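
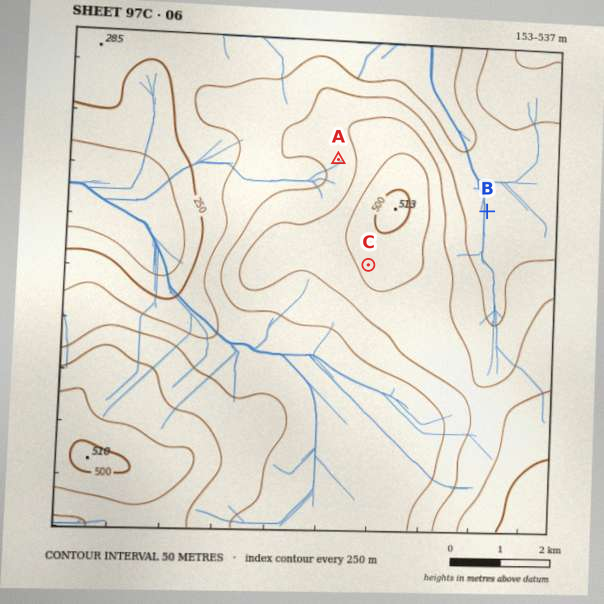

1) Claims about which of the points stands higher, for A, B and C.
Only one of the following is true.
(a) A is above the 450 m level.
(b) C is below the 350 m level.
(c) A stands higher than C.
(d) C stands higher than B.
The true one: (d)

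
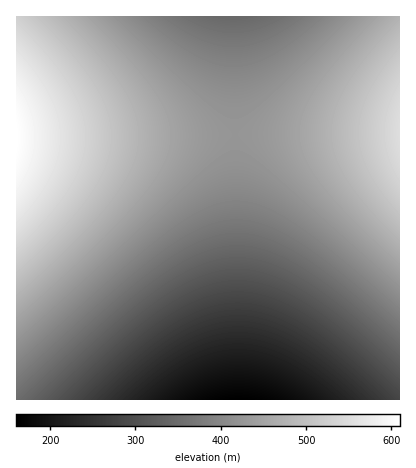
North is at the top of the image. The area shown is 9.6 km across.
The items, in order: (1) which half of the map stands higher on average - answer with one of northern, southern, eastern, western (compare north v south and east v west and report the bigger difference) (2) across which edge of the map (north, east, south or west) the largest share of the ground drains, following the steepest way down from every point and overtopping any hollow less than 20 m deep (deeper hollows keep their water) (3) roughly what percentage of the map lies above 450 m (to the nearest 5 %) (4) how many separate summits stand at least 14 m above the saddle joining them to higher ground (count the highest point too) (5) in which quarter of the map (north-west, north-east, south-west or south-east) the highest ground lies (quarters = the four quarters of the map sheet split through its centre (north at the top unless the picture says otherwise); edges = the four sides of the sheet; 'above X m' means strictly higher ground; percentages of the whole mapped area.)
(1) On average the northern half of the map is the higher ground.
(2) Drainage is mainly to the south: more ground falls towards that edge than towards any other.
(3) Roughly 30 % of the ground is higher than 450 m.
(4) There are 2 summits with 14 m or more of prominence.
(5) The highest point lies in the north-west quarter of the map.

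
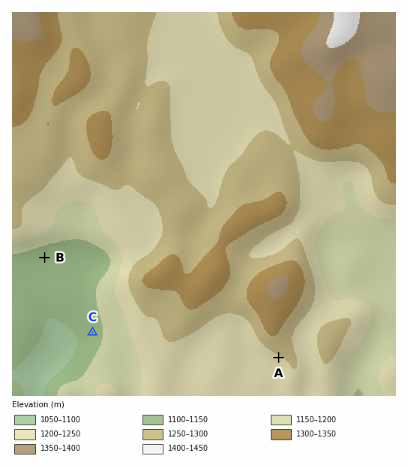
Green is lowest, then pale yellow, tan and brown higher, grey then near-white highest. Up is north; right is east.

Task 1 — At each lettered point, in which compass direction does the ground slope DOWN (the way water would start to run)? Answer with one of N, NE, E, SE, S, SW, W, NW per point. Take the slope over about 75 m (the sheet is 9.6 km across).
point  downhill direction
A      SW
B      SE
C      W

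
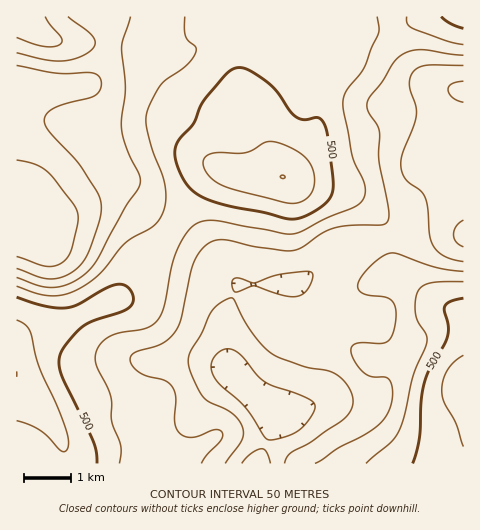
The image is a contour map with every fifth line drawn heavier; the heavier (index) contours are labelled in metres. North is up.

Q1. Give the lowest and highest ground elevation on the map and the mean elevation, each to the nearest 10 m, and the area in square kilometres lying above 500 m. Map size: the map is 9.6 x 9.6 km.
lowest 260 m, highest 600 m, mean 420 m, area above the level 15.2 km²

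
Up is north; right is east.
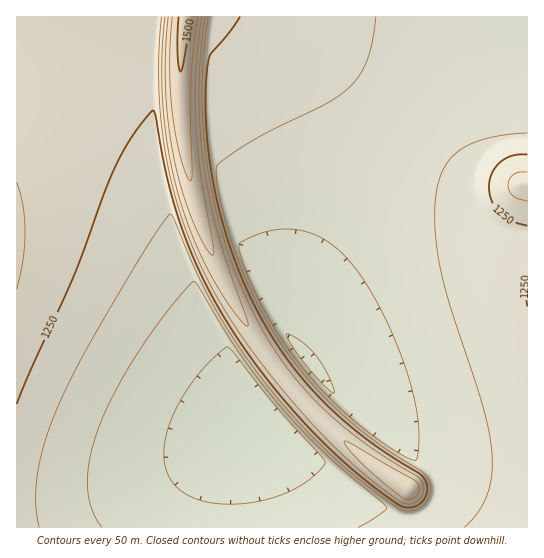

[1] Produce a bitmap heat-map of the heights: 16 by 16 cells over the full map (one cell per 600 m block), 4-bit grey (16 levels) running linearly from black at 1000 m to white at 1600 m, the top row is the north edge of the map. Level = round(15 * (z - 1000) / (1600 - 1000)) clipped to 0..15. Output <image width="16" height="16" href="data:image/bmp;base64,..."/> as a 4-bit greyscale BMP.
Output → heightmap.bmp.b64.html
<image width="16" height="16" href="data:image/bmp;base64,Qk32AAAAAAAAAHYAAAAoAAAAEAAAABAAAAABAAQAAAAAAIAAAAATCwAAEwsAABAAAAAAAAAAAAAAABEREQAiIiIAMzMzAERERABVVVUAZmZmAHd3dwCIiIgAmZmZAKqqqgC7u7sAzMzMAN3d3QDu7u4A////AFRDMzMzNFVVVEMyIiNIdFVUQzIiJIZEVWVDMiJIQ0RVZUQyI3QzRFZmVDM3UzNFVnZUQ2czNEVWdmVEhDNERWZ3ZVaENERVZndmWWRERFVmd2ZqVERFVWd3dnpVVVVVVnd2ilVVVVVVd3eKZVVVVVV3d5pmZVVVRHd3m2ZlVVRE"/>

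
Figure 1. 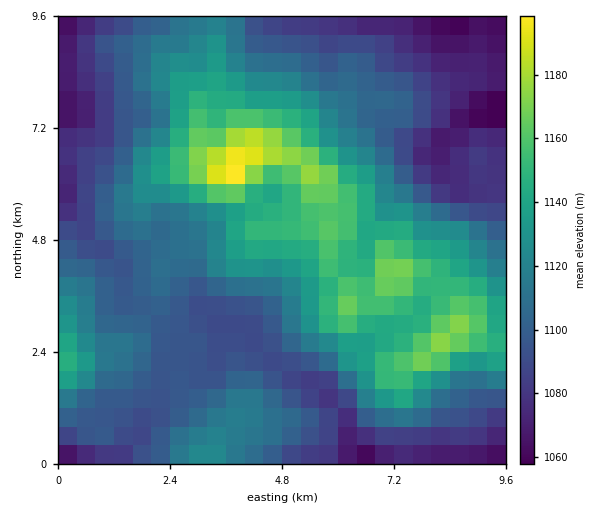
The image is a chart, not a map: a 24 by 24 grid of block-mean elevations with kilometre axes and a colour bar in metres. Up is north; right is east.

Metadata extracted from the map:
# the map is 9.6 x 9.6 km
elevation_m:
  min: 1050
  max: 1205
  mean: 1110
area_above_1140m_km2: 20.1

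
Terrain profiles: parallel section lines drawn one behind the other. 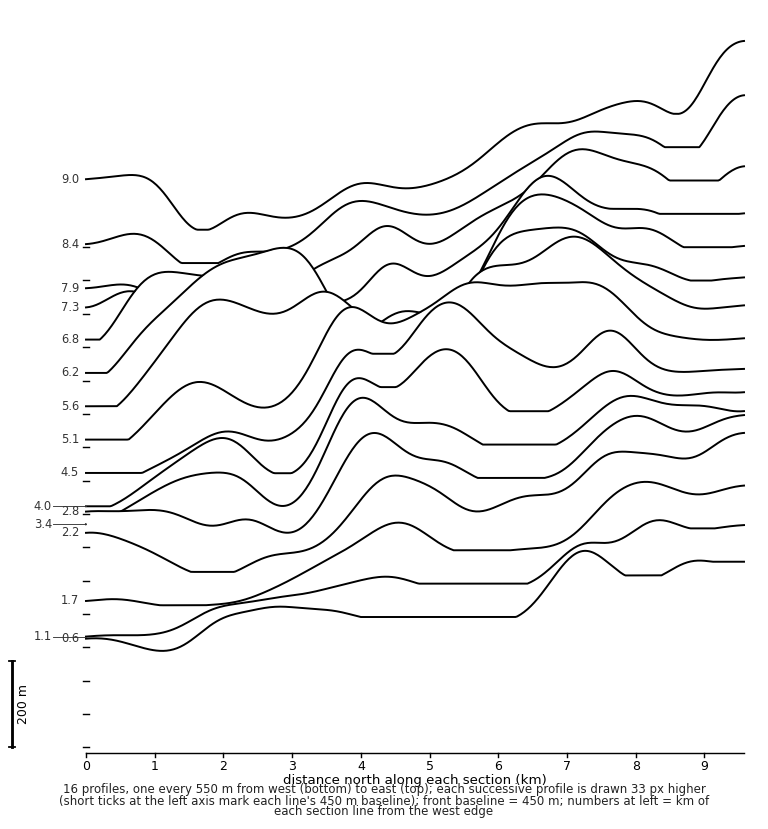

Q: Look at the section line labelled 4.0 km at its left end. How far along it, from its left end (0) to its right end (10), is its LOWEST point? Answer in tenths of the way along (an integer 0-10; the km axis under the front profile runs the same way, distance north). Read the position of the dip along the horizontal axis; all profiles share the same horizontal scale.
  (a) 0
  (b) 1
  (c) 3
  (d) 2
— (a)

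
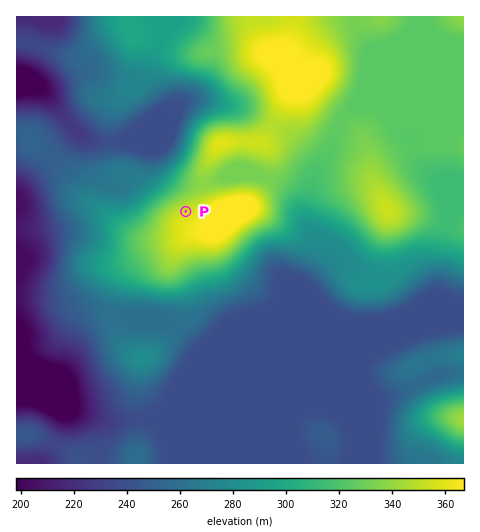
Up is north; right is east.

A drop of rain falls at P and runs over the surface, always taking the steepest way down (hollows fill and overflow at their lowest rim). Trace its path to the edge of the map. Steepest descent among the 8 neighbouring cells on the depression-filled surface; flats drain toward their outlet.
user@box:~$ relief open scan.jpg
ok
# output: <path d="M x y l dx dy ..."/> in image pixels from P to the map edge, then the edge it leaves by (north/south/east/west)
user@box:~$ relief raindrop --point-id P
<path d="M186 211l-35-35 0-21-13-12-42 0-4-2-15-9 0-1-18-20-6-8-19-19-9-1-3 2-2 0-3 3"/>
exit: west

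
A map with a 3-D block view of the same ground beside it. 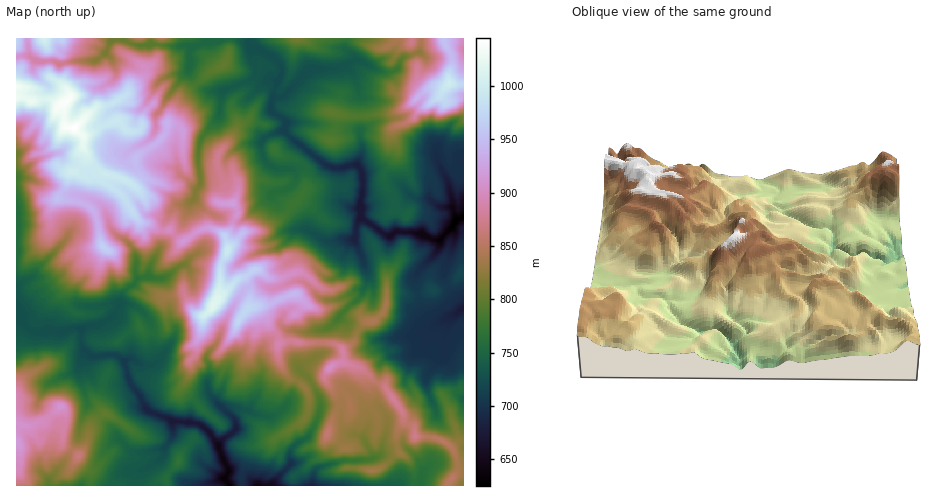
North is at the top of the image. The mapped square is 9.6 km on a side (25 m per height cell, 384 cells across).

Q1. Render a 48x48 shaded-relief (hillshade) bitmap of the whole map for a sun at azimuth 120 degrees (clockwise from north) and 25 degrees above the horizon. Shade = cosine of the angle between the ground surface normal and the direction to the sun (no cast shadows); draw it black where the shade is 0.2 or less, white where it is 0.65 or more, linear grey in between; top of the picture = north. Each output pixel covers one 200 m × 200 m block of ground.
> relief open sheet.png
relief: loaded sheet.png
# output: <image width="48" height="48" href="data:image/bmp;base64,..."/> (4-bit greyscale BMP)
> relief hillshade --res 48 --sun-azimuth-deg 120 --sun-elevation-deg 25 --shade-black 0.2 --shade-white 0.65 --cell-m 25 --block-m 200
<image width="48" height="48" href="data:image/bmp;base64,Qk32BAAAAAAAAHYAAAAoAAAAMAAAADAAAAABAAQAAAAAAIAEAAATCwAAEwsAABAAAAAAAAAAAAAAABEREQAiIiIAMzMzAERERABVVVUAZmZmAHd3dwCIiIgAmZmZAKqqqgC7u7sAzMzMAN3d3QDu7u4A////ALu6i8qqiHdnrKq7dIuoRqqJqqrMl3cwWtypiMurqIdmi6q8hXmahHl2eHetyYhSNsypl62qqYiGWbmrhXiZuFeYd3ZYuqp1NLupqHzJmZmXRqq5ZXeKuWZ4mamGeruWZqqpm4nKiImpZHq6M2Zou3NYiJiHd6uXeZmZnKerl4mac0magzRVerUHqIeHd3mHZniJnMeamIh5l2dnuEVlRZojmYiHZ4qEVodXnNhomYiIiYeJl2Z2U1pieIiHZ5uVaKlCa9lnmahniqmZiHd4hUiEZ4iGeaqFaapyN6hniZhlabqYeJh4l1eGeIh2iZlliqumNodomYdlR7yHZ6l3iHd3mIh4qYhUZ4rLh3dnmXZlRa6nZpqHiYVZqIl3uollVEaLyoZmmXd1Ip7JhoqGmoUVqYqWiXh2ZiNGq5d2iXd2IF25t3qHq5dBaYioiHd3dlRFaZiIiYiIIDzHu4mHq6qESbmJmYd3d3ZmZ4d3iIiJYAjobKqXiIh2Z726iId3d4d3d3d3Znh3ggXcScqqqph1RYzuuYh3d3eIiIiHdWd2cwPeZcurqszLdVe/64iIdnd4iIiZhmdmYgCPxHu8qLzNtUZc/JiIiHd3iZmZl2VXYxAK6EiZqZu7ulU47JiImXd3eZnNt1VWVUADzHeGV6uqvJY23IeJmXZmZ4e+23RVM2IBerqodnmYi8gl3IZ4iIhmZneMzchnU1MBZYqqmIqpZZg0zZd3Znl1ZmeLzsl3qFMAqCSJhomZh3Y0jLhnZUeXNWZp39mEfKUAfrU1VnmYd3ZUWbqFZSN6c0NIrcrHOdpALOyXQ2iIiGZ2NpiFRRJJtkJIqXraZZyCKN7blmiJqVWJRZiXNCEnqWNZmIrKlzV0RmrNyYiJq4aKqaiccyEnqoV5ZprKiFNVSIZ4q6iIm6VYqsubuSEmqoeJVZvMqHRWatp3eZmYmpVWiJqaqhAUipmIZ4q925QleuyXZ4mZmpVWeJqaqRESWZiIiIm7vMYkWN2odnmZmqZHiJmamDMzN5iYh4mZq9hFaMyYh2eIeKZHiJqZhjIjRoiHeIiZmclGaLuYd3iId4ZHmaqYh0QSRXiYd3mZmck3eLuId3iZmnVXmrqYeAJUQ1mpiHiqmtkmqap3iIh4vKZXm8qYiGM1h1q6mah5muwjnLpliXZoq6dWnNuYiVZDWIm7iK2Gmu9iScyndmVnipZFre2piUVDRpqpiIu1eb/FNpqqllZniZdDav/Ml6hTZ2ipeIm0WazYRXqohmVniIhkRZ7d/aqVapV5mam4R5mpZmioZmVWd2ZUI1ir/5mWWLhUWMybdpmYZoaZZmVWd3ZUMCVYvYd2RpqFE525p4qph4iId2ZmZ3ZEQgI1q4ZERnd4QVrbuWerqpiIeHZmZ2VEMSECeZY0VWVFU0ety3Voq6mIeJh3d2ZlUSQQWZmImZhkU0V7y5VVi6iIeKmJiHdmhTVBSLd6zcu3NGVIuoZUaqiHeKmaqXV4iHU0e8drzdu6Y0ZWqZdlWJd3eKupmHdnd6c2mw=="/>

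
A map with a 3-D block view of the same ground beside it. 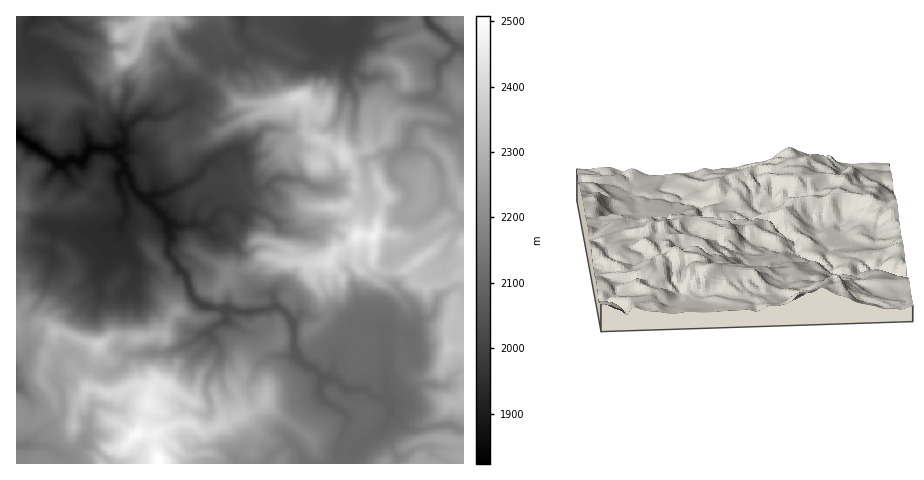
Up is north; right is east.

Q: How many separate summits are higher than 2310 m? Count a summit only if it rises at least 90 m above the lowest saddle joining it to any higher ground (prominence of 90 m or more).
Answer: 2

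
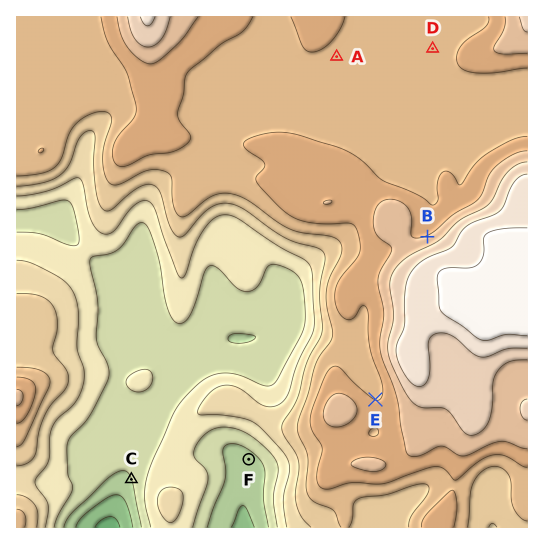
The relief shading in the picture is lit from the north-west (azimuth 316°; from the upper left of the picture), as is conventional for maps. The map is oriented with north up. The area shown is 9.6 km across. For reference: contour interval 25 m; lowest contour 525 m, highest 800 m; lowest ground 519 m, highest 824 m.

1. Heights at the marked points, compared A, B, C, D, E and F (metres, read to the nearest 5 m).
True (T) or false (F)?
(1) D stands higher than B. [F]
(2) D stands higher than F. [T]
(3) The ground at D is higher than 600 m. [T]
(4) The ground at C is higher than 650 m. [F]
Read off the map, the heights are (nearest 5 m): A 690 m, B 725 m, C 575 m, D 685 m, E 700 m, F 565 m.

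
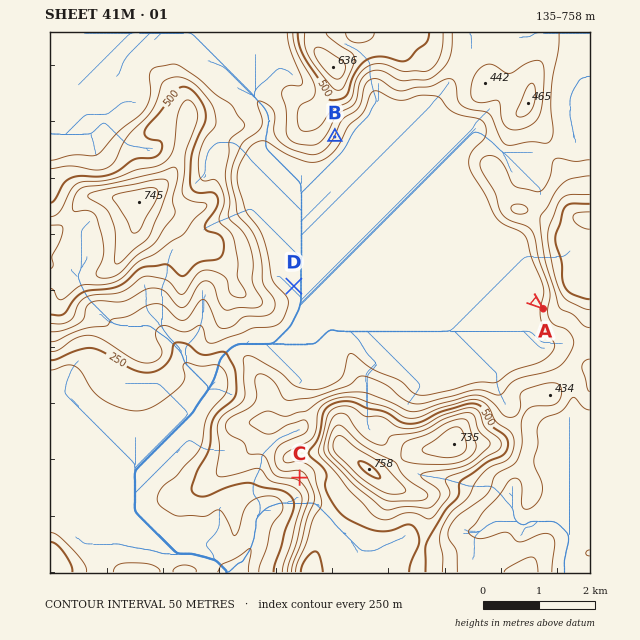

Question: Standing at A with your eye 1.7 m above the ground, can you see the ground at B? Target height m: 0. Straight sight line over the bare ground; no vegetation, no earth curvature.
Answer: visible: true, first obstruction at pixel None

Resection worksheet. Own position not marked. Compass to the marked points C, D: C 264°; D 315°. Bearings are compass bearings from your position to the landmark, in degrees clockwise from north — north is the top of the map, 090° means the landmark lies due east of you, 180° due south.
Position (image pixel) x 468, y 460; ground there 640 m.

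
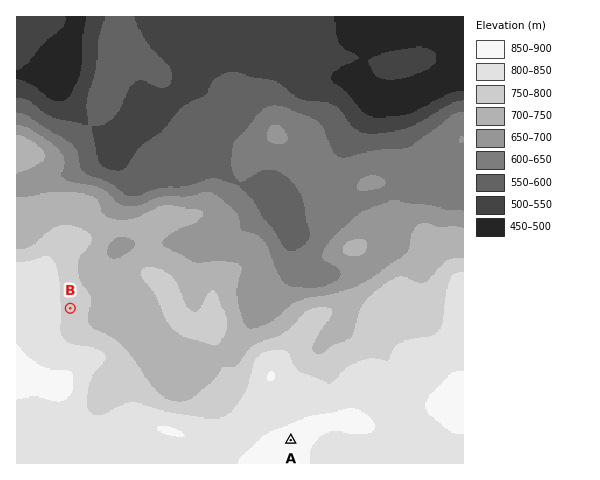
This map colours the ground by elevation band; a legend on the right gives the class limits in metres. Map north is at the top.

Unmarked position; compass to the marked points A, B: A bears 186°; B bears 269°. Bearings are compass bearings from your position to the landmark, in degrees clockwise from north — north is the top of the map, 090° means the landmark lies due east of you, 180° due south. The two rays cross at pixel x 305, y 304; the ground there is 720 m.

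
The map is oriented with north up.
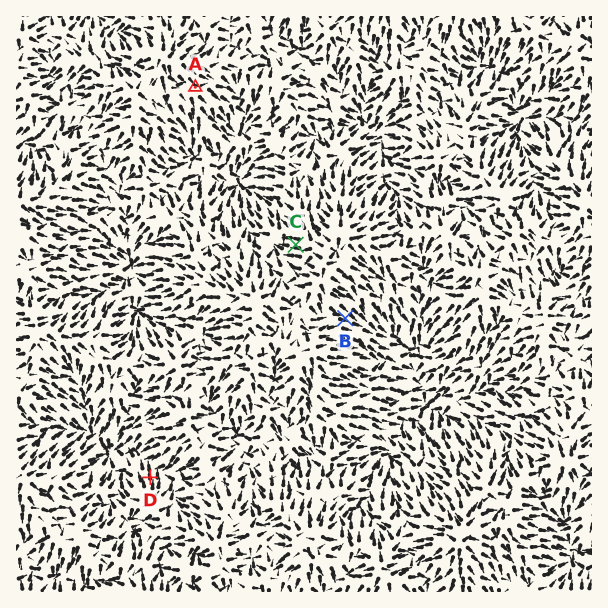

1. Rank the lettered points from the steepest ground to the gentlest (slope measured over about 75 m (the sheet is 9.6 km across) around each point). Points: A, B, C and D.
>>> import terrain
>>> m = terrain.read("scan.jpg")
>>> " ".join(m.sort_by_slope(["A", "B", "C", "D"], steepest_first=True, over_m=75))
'B C D A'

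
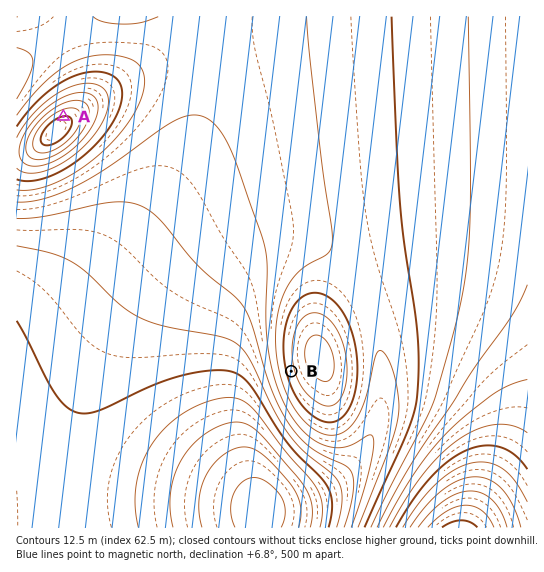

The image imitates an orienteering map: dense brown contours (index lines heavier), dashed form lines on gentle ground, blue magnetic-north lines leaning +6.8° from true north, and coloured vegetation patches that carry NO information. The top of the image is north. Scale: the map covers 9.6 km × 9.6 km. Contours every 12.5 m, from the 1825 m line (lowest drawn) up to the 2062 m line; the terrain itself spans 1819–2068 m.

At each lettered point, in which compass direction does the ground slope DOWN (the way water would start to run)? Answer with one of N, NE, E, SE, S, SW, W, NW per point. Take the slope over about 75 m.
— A N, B W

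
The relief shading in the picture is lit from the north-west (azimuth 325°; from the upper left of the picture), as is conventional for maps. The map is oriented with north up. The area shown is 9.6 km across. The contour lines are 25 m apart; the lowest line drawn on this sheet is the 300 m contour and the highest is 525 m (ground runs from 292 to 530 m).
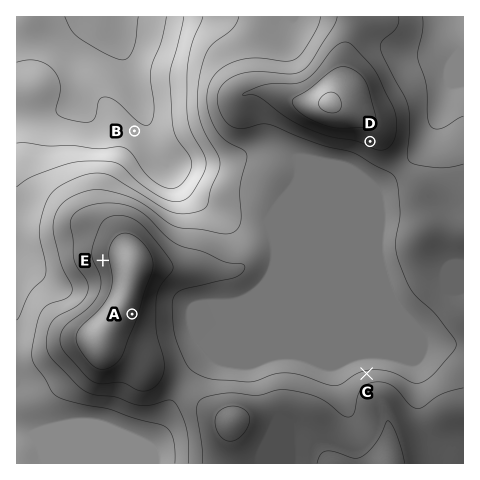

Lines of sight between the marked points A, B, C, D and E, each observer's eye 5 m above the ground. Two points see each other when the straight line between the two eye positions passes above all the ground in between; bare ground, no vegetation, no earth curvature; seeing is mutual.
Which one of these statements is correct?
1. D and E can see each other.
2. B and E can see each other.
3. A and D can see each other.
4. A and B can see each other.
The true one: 3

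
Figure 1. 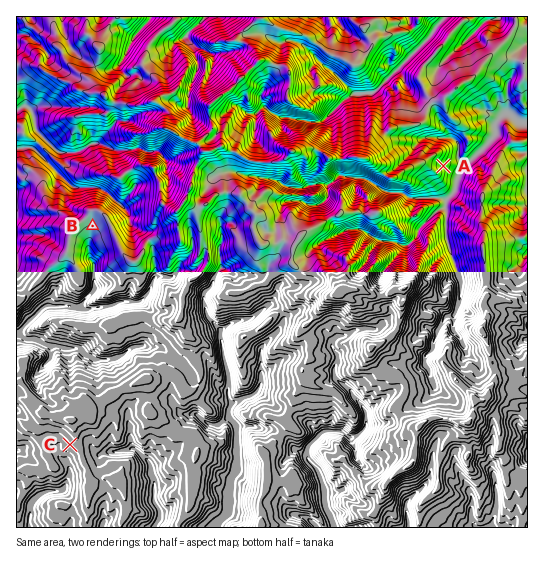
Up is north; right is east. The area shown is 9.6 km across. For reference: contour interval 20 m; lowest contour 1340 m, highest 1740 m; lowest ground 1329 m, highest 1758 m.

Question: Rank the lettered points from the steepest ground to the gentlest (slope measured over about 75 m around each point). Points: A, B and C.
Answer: A C B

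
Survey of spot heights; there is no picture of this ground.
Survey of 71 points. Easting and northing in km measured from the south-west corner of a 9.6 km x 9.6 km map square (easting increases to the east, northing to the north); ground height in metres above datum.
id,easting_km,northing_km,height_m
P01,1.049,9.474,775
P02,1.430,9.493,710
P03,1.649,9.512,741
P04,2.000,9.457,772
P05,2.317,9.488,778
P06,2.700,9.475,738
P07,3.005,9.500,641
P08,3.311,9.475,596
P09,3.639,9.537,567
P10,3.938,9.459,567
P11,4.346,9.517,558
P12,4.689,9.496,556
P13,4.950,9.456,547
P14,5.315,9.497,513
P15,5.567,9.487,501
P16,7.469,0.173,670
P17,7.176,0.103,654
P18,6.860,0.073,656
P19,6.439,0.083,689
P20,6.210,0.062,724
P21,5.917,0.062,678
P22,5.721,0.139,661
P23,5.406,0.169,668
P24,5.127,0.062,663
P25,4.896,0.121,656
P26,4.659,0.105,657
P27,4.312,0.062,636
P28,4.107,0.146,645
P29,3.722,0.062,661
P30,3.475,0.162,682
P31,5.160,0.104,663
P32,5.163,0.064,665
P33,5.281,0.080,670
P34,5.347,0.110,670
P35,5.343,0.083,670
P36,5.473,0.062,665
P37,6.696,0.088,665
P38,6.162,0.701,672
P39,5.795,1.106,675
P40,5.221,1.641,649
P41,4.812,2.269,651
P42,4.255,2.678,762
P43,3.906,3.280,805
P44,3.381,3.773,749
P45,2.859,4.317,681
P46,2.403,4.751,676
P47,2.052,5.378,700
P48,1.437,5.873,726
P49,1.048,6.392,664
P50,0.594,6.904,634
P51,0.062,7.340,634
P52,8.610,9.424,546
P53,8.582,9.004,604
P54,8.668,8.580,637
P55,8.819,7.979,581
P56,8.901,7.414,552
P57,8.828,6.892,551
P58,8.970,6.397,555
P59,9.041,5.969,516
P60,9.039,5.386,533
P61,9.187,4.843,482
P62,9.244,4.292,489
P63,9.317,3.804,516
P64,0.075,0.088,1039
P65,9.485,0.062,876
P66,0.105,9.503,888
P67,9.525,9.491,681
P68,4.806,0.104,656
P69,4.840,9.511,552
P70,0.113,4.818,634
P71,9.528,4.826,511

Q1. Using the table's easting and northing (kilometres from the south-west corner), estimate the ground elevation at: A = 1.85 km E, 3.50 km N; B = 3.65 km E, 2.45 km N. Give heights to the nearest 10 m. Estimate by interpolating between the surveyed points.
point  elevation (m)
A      750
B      700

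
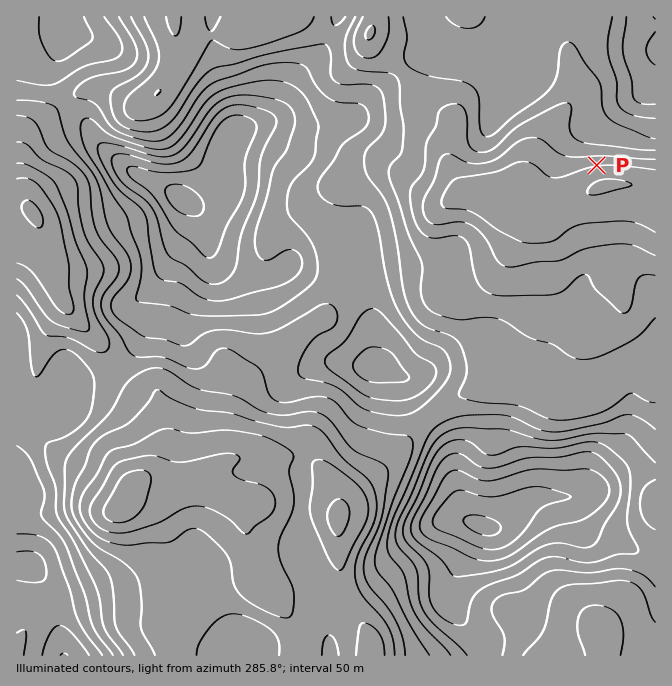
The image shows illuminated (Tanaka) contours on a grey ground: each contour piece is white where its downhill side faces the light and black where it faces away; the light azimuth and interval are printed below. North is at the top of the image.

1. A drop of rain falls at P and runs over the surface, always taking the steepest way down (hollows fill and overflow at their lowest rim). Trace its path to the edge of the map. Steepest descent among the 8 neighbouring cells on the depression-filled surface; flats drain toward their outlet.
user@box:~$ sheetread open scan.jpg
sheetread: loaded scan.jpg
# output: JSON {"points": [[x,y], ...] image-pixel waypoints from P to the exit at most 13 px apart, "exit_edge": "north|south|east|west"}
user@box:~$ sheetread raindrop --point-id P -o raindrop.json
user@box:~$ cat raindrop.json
{"points": [[597, 165], [597, 152], [597, 138], [604, 125], [617, 112], [630, 98], [644, 90], [652, 77], [655, 68]], "exit_edge": "east"}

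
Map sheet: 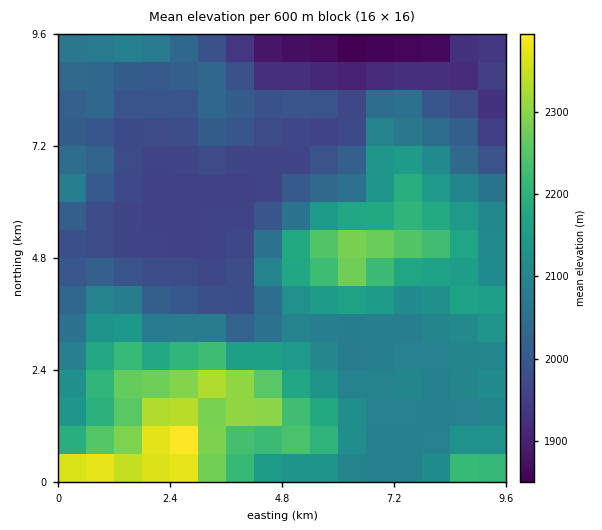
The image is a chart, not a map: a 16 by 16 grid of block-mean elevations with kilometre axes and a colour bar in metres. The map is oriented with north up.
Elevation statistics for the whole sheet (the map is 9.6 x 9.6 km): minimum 1840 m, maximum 2430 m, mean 2080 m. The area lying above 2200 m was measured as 16.2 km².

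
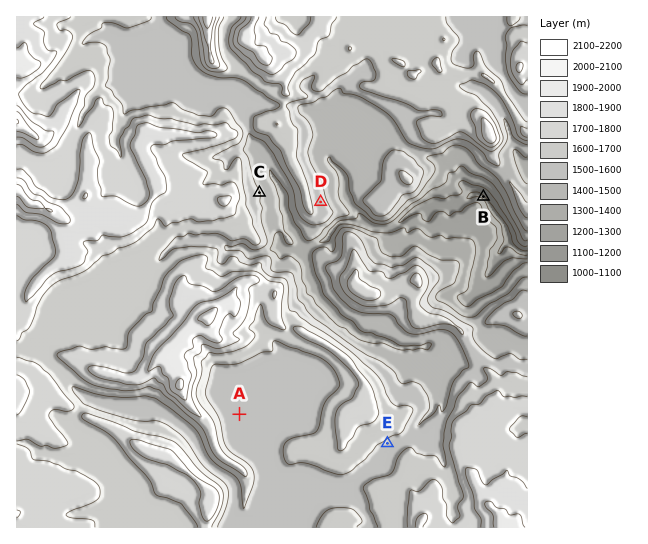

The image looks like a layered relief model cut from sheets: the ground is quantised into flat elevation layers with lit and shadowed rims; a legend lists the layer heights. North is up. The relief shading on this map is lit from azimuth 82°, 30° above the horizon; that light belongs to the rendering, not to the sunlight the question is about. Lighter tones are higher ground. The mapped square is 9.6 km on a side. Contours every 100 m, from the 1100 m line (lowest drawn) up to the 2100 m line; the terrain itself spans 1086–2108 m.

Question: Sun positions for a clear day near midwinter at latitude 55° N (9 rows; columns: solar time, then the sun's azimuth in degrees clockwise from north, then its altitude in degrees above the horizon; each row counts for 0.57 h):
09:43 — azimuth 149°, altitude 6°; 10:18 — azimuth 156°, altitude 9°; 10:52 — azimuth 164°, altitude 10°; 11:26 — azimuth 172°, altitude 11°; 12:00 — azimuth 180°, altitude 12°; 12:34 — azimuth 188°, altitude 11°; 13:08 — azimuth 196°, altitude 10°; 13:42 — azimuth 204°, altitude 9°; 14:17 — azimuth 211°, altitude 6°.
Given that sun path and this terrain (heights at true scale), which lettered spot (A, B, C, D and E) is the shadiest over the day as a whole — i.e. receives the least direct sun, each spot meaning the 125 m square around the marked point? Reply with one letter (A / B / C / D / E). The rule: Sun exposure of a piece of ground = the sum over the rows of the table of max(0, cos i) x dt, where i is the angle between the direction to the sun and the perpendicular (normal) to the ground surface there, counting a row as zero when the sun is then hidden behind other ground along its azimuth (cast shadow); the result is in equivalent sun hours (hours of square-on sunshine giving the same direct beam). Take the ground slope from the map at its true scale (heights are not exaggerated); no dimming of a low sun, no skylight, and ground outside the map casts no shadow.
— B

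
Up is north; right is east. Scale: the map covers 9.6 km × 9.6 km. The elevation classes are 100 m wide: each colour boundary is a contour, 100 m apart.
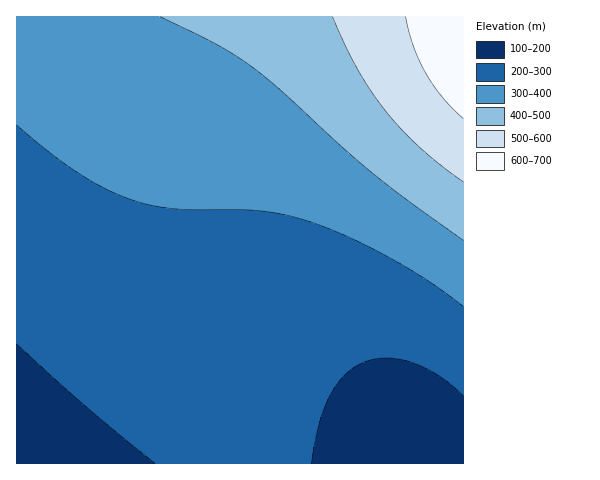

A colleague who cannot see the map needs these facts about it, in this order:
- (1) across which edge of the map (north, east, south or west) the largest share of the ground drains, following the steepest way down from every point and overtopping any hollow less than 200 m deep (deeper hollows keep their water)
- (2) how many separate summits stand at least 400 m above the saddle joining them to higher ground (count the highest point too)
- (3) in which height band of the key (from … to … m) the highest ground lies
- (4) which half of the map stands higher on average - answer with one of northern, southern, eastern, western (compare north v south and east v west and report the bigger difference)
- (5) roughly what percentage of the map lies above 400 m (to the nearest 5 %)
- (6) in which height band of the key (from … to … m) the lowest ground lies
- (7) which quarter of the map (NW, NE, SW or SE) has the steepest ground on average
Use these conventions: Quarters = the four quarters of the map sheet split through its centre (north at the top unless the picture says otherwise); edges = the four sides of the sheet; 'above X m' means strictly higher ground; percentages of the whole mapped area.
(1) Most of the ground drains across the southern edge.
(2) There is 1 summit with 400 m or more of prominence.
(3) Between 600 and 700 m: that is the band holding the highest ground.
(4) On average the northern half of the map is the higher ground.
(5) Ground above 400 m makes up about 15 % of the sheet.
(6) Between 100 and 200 m: that is the band holding the lowest ground.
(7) The north-east quarter is the steepest part of the map.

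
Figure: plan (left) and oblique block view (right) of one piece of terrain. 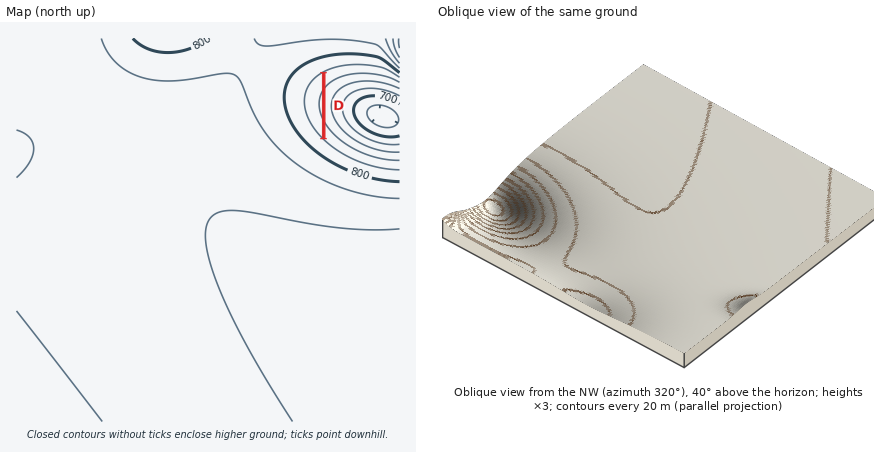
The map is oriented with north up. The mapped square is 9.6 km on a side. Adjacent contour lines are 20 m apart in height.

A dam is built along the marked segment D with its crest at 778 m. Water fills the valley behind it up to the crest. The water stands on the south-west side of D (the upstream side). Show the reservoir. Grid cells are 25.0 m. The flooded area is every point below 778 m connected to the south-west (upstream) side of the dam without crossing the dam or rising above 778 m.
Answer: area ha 42.1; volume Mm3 3.51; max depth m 22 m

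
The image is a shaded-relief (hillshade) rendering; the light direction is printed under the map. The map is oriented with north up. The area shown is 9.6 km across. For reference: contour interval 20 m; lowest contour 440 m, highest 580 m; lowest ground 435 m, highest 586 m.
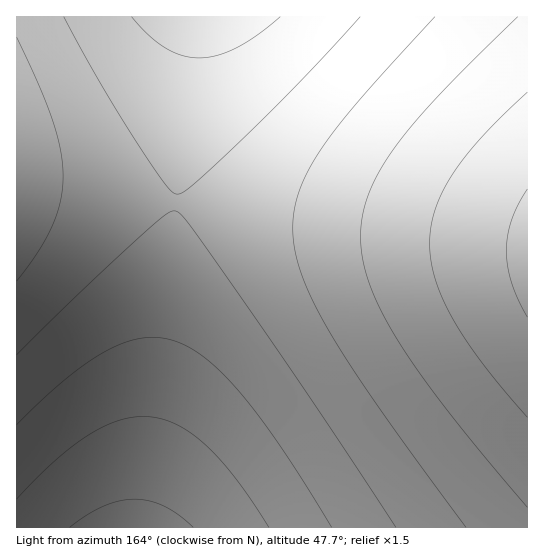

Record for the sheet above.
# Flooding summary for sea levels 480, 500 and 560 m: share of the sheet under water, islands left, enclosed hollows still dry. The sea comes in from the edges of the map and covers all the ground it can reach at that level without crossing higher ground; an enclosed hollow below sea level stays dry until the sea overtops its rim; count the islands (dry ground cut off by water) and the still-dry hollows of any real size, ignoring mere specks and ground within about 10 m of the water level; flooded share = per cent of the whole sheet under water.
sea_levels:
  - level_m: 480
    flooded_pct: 20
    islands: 0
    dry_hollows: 0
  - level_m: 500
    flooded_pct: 36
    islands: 0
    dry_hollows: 0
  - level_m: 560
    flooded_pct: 92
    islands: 0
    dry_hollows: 0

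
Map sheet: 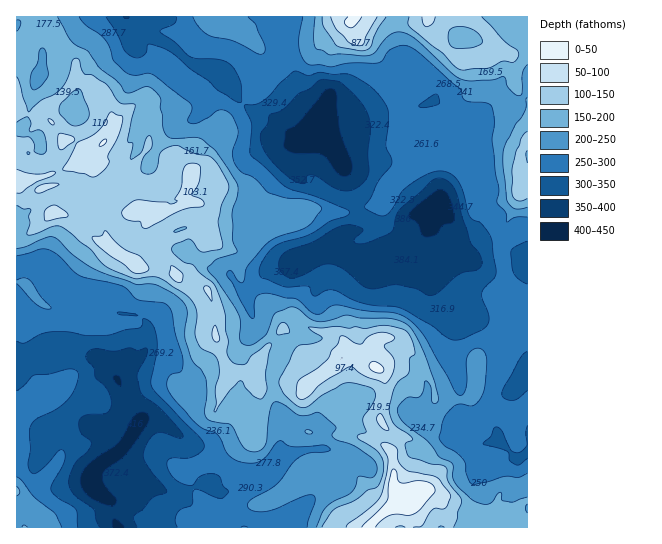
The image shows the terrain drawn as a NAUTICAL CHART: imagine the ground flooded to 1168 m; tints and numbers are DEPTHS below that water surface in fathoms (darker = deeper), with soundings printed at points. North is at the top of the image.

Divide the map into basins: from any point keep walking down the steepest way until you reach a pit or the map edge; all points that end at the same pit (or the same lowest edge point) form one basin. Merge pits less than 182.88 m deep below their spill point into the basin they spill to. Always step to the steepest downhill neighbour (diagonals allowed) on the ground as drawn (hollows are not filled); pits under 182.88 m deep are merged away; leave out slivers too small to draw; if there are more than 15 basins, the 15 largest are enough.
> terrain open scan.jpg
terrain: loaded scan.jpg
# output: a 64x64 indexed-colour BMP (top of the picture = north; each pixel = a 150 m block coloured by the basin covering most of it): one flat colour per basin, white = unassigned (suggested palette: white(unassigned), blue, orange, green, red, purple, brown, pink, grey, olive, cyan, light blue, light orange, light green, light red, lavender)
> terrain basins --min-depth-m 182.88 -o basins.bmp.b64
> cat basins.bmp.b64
<image width="64" height="64" href="data:image/bmp;base64,Qk12CAAAAAAAAHYAAAAoAAAAQAAAAEAAAAABAAQAAAAAAAAIAAATCwAAEwsAABAAAAAAAAAA////ALR3HwAOf/8ALKAsACgn1gC9Z5QAS1aMAMJ34wB/f38AIr28AM++FwDox64AeLv/AIrfmACWmP8A1bDFACIiIiIiIiIiIiIiIiIiIiIiIiIiIiIRERERERERERERIiIiIiIiIiIiIiIiIiIiIiIiIiIiIiEREREREREREREiIiIiIiIiIiIiIiIiIiIiIiIiIiIiIiERERERERERESIiIiIiIiIiIiIiIiIiIiIiIiIiIiIiIRERERERERERIiIiIiIiIiIiIiIiIiIiIiIiIiIiIiIhEREREREREREiIiIiIiIiIiIiIiIiIiIiIiIiIiIiIiERERERERERESIiIiIiIiIiIiIiIiIiIiIiIiIiIiIiIRERERERERERIiIiIiIiIiIiIiIiIiIiIiIiIiIiIiIhEREREREREREiIiIiIiIiIiIiIiIiIiIiIiIiIiIiIiERERERERERESIiIiIiIiIiIiIiIiIiIiIiIiIiIiIiIRERERERERERIiIiIiIiIiIiIiIiIiIiIiIiIiIiIiIREREREREREREiIiIiIiIiIiIiIiIiIiIiIiIiIiIiIhERERERERERESIiIiIiIiIiIiIiIiIiIiIiIiIiIiIiERERERERERERIiIiIiIiIiIiIiIiIiIiIiIiIiIiIiIREREREREREREiIiIiIiIiIiIiIiIiIiIiIiIiIiIiIhERERERERERESIiIiIiIiIiIiIiIiIiIiIiIiIiIiIiERERERERERERIiIiIiIiIiIiIiIiIiIiIiIiIiIiIiIREREREREREREiIiIiIiIiIiIiIiIiIiIiIiIiIiIiIhERERERERERESIiIiIiIiIiIiIiIiIiIiIiIiIiIiIiERERERERERERIiIiIiIiIiIiIiIiIiERIiIiIiIiIiIREREREREREREiIiIiIiIiIiIiIiIiEREiIiIiESIiERERERERERERESIiIiIiIiIiIiIiIiIRERIiIhERERERERERERERERERIiIiIiIiIiIiIiIiIREREiIiEREREREREREREREREREiIiIiIiIiIiIiIiIhERERIiERERERERERERERERERESIiIiIiIiIiIiIiIiERERESERERERERERERERERERERIiIiIiIiIiIiIiIiIREREREREREREREREREREREREREiIiIiIiIiIiIiIiIhERERERERERERERERERERERERESIiIiIiIiIiIiIiIiERERERERERERERERERERERERERIiIiIiIiIiIiIiIiEREREREREREREREREREREREREREiIiIiIiIiIiIiIiIRERERERERERERERERERERERERESIiIiIiIiIiIiIiIRERERERERERERERERERERERERERIiIiIiIiIiIiIhEREREREREREREREREREREREREREREiIiIiIiIiIhERERERERERERERERERERERERERERERESIiIiIiIiIRERERERERERERERERERERERERERERERERIiIiIiIiEREREREREREREREREREREREREREREREREREiIiIiIiERERERERERERERERERERERERERERERERERERIiIiIhERERERERERERERERERERERERERERERERERERESIiIiERERERERERERERERERERERERERERERERERERERESIhEREREREREREREREREREREREREREREREREREREREREREREREREREREREzERERERERERERERERERERERERERERERERERERERETMzMxMzMzMzMzMzMREREREREREREREREREREREREREzMzMzMzMzMzMzMzMxERERERERERERERERERERERERETMzMzMzMzMzMzMzMzEREREREREREREREREREREREREREzMzMzMzMzMzMzMzMxERERERERERERERERERERERERETMzMzMzMzMzMzMzMzMxERERERERERERERERERERERERETMzMzMzMzMzMzMzMzMRERERERERERERERERERERERERMzMzMzMzMzMzMzMzMxERERERERERERERERERERERERETMzMzMzMzMzMzMzMzEREREREREREREREREREREREREREzMzMzMzMzMzMzMzMxERERERERERERERERERERERERETMzMzMzMzMzMzMzMxERERERERERERERERERERERERERMzMzMzMzMzMzMzMxERERERERERERERERERERERERERETMzMzMzMzMzMzMzEREREREREREREREREREREREREREREzMzMzMzMzMzMzERERERERERERERERERERERERERERERMzMzMzMzMzMzMRERERERERERERERERERERERERERERETMzMzMzMzMzMxERERERERERERERERERERERERERERERMzMzMzMzMzMzERERERERERERERERERERERERERERERETMzMzMzMzMzERERERERERERERERERERERERERERERERMzMzMzMzMzEREREREREREREREREREREREREREREREREzMzMzMzMzMREREREREREREREREREREREREREREREREREzMzMzMzMRERERERERERERERERERERERERERERERERERERMzMzMRERERERERERERERERERERERERERERERERERERERMzERERERERERERERERERERERERERERERERERERERERETMRERERERERERERERERERERERERERERERERERERERERERERERERERERERER"/>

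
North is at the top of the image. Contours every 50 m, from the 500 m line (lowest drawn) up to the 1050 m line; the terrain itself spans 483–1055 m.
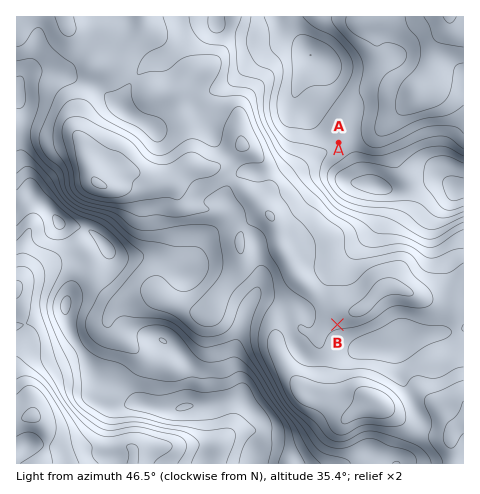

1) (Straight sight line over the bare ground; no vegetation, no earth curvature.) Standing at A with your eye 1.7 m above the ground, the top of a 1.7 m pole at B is hidden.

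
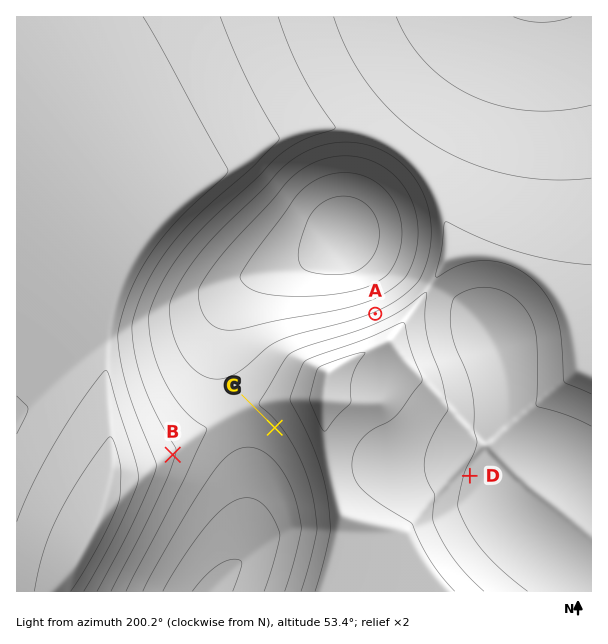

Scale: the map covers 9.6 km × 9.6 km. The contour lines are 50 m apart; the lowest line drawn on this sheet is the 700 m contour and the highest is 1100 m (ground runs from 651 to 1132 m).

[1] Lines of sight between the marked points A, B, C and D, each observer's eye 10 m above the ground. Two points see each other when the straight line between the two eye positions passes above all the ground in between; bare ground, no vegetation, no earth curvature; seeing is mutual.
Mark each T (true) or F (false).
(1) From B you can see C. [F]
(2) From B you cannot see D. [T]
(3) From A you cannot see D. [F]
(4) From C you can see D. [T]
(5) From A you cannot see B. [T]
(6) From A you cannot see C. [F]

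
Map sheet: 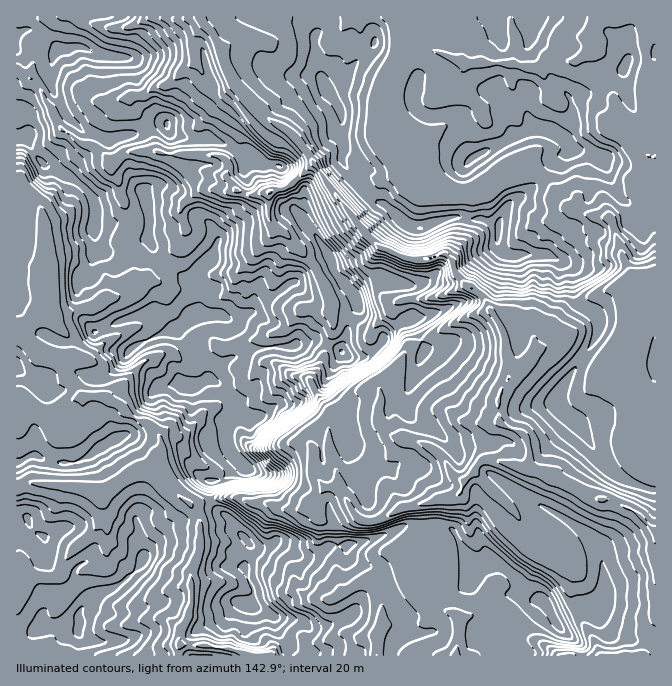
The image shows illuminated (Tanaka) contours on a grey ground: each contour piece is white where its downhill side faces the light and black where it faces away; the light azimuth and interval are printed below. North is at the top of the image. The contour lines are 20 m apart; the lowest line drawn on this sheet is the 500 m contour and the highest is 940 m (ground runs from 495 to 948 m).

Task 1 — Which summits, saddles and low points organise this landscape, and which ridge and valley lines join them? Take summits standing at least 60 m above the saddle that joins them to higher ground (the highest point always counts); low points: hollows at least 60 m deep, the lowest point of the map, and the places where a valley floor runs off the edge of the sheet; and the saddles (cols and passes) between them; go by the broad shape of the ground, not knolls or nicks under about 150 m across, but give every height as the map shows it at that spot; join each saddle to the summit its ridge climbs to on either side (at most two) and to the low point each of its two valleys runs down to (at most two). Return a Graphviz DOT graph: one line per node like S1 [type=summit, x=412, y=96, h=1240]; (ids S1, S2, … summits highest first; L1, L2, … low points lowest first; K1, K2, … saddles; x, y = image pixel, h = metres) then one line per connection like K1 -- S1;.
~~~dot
graph terrain {
  S1 [type=summit, x=28, y=138, h=948];
  S2 [type=summit, x=78, y=627, h=885];
  S3 [type=summit, x=325, y=88, h=791];
  L1 [type=low, x=655, y=532, h=495];
  K1 [type=saddle, x=22, y=487, h=784];
  K2 [type=saddle, x=214, y=35, h=697];
  K1 -- S1;
  K1 -- S2;
  K1 -- L1;
  K2 -- S1;
  K2 -- S3;
  K2 -- L1;
}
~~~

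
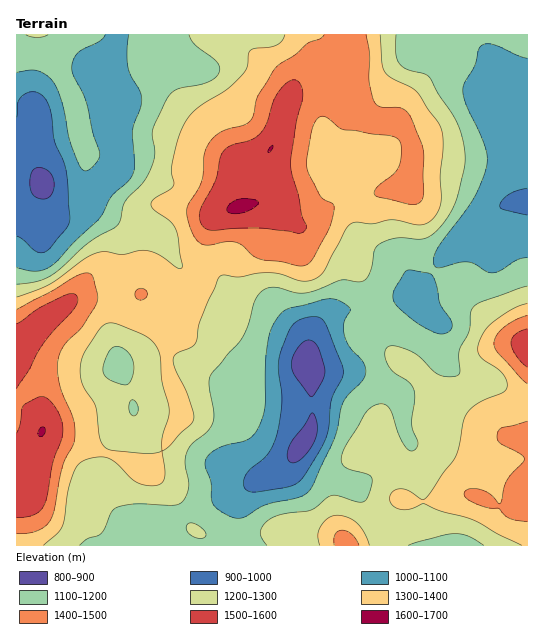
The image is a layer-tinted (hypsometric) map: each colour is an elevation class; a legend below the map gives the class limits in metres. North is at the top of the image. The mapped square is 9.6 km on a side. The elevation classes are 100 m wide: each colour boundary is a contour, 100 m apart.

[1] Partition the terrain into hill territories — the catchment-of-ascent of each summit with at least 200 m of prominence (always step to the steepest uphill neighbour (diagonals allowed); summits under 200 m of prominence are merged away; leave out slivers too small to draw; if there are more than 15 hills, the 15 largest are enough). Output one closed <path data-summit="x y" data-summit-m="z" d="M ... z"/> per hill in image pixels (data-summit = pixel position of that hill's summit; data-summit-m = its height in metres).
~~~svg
<path data-summit="239 208" data-summit-m="1607" d="M527 34l-510 0-1 169 5 0 8-4 13-14 6 16 9 8 13 1 19-5 36 20 33 12 24 32 17 8 15 2 23 15 20 7 37 26 10 10 3 16 8-24 12-14 15-5 28-1 31-11 18 1 4-12 8-14 23-26 13-9 32-31 10-4 19-2z"/><path data-summit="527 347" data-summit-m="1549" d="M527 202l-18 1-10 4-32 31-13 9-23 26-8 14-4 12-18-1-31 11-35 2-8 4-10 10-5 10-8 26 8 18 0 48-5 12-10 12 0 8 6 7 14 8 38 13 38 59 135-1z"/><path data-summit="42 432" data-summit-m="1603" d="M42 185l-13 14-13 5 0 341 110 1 5-7 0-7-28-44 0-16 6-24 4-8 16-16 4-8-2-23-12-29 11 1 37-8 15 4 35 17 21 19 13-3 27 0 16-3 13-8 2-8-5-14 3-5 0-13-13-16-37-26-20-7-23-15-15-2-17-8-24-32-33-12-36-20-19 5-13-1-9-8z"/><path data-summit="347 545" data-summit-m="1453" d="M297 451l-16 19-26 12-10 10-6 16-2 12 2 23 2 3 151-1-37-58-44-16-11-8z"/>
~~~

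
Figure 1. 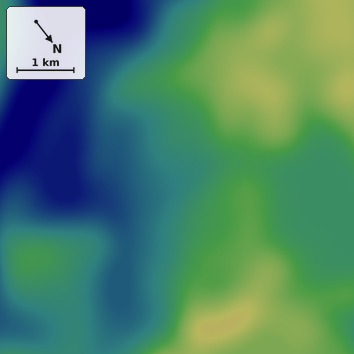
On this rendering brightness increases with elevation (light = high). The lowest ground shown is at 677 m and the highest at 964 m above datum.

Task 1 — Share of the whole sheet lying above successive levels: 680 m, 97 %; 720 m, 88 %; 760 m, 76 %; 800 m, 60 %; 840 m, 39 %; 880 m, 23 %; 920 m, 9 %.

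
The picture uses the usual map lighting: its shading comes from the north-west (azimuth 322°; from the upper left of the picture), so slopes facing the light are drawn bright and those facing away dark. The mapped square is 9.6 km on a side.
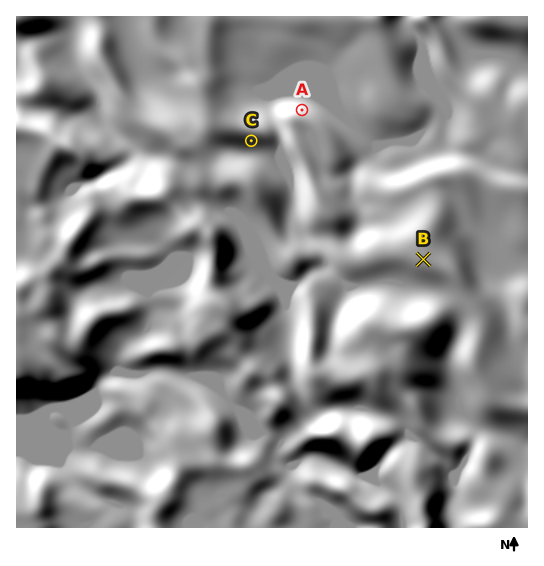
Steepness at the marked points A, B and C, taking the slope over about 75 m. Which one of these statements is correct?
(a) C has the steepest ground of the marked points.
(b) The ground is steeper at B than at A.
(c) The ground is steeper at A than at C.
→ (c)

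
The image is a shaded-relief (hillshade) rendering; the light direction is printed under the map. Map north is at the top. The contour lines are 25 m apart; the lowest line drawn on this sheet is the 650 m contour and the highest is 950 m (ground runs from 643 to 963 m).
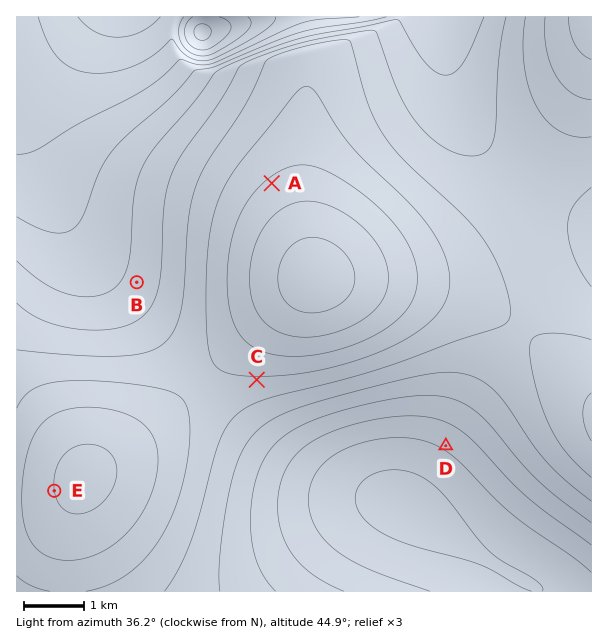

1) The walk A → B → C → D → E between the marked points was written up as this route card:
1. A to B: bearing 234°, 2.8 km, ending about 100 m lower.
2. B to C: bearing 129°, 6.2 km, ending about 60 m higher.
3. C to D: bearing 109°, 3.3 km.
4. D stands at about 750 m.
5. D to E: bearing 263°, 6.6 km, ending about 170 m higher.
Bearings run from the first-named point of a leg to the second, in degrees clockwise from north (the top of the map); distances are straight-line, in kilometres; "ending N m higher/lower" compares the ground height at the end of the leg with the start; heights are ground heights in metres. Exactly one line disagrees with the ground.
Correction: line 2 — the distance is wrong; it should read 2.6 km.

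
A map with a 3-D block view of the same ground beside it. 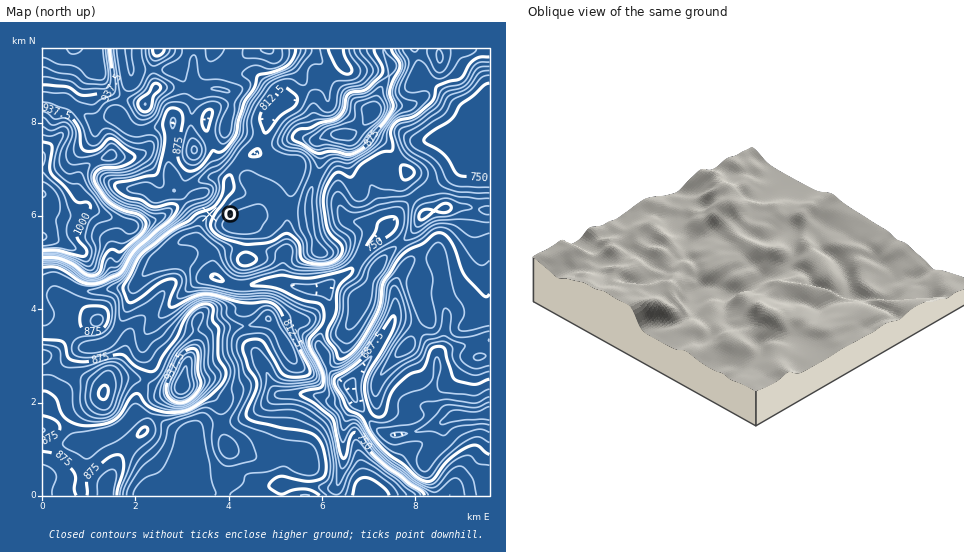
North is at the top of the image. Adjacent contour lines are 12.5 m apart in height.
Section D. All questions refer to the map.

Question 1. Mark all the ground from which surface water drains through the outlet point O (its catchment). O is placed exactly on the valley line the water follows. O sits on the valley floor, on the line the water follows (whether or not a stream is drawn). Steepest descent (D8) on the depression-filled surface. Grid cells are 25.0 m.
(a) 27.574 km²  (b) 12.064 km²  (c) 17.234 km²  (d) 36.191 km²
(c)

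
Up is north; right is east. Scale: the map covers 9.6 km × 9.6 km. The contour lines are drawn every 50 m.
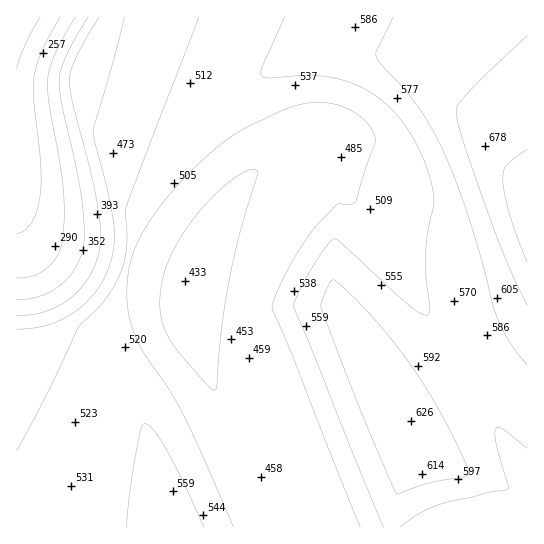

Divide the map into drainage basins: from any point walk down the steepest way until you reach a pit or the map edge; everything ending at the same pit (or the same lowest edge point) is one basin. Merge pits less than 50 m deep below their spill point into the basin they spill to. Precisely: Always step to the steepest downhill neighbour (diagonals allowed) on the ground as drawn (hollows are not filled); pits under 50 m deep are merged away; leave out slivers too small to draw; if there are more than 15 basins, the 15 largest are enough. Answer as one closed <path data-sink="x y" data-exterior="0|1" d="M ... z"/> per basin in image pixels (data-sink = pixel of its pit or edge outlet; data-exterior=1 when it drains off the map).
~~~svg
<path data-sink="185 281" data-exterior="0" d="M350 48l-25 1-34 10-28 14-37 27-27 26-16 19-30 41-18 33-8 47-18 43 0 26 7 30 28 58 41 105 205 0 5-26 8-25 10-12 16-12-25-44 0-4 124-78 0-152-3-5-33-41-27-28-31-24-39-20-17-5z"/><path data-sink="17 17" data-exterior="1" d="M527 16l-511 1 1 511 167-1-40-104-28-58-7-30 0-26 18-43 8-47 32-53 32-40 27-26 56-37 20-8 23-6 40 0 37 11 28 15 19 13 43 41 35 46z"/><path data-sink="463 527" data-exterior="1" d="M527 328l-123 77 0 4 25 44-16 12-10 12-11 37-1 14 137-1z"/>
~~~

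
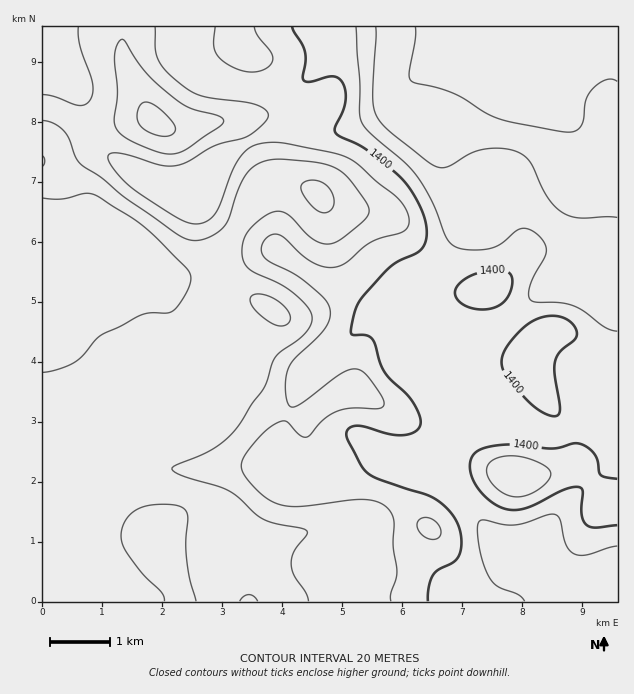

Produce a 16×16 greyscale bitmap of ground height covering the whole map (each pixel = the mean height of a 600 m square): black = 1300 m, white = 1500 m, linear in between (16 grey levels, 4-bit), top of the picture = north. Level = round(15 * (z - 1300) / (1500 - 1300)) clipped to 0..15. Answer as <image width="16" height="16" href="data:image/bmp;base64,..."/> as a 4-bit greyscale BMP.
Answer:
<image width="16" height="16" href="data:image/bmp;base64,Qk32AAAAAAAAAHYAAAAoAAAAEAAAABAAAAABAAQAAAAAAIAAAAATCwAAEwsAABAAAAAAAAAAAAAAABEREQAiIiIAMzMzAERERABVVVUAZmZmAHd3dwCIiIgAmZmZAKqqqgC7u7sAzMzMAN3d3QDu7u4A////ALu8zLqZh2ZVu827uqmYZWa7zLupqZd3eLu7qYiHd5qIu7u6mYd3d3e7u8uZmXZnd8u7u6iYZnh33My7yod3eIbd3My6h3eGZd3cy5mYd3ZV3cqrq7qFVlXLmZrMuXVVRLqqmamHVFQzqryqmHQzMzOZuomIdDMiI5qomYdkMiIi"/>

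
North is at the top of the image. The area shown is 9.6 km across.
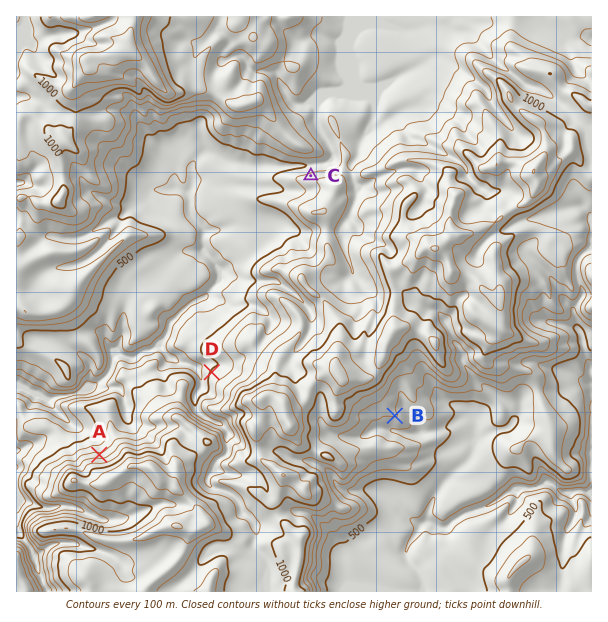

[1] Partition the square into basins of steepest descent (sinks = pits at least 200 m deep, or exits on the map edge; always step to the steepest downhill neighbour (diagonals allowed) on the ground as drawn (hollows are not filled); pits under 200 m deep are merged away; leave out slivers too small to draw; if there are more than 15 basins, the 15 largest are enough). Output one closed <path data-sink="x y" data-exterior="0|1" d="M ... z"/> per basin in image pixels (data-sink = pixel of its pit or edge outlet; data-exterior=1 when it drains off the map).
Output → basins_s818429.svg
<path data-sink="17 386" data-exterior="1" d="M591 16l-575 1 0 103 2 1 9-7 5 1 17 16 9 12 6 42-2 10-5 7-18 2-9-6-12 0-2 2 1 392 277-1 6-30 1-24-23-19-4-11 9-25 0-6-24-20-1-16-5-11 9-10 2-9-4-11 7-3 8 1 8 7 2 6 14-4 8-8 5-14 17-12 7-2 6 9 24 0 6-3 12-19 1-10 9-17 2-37-5-15 2-10 21-9 14-12 12 0 15-13 18 0 21-11 16-13 15-6 11-15-2-18 6-8 15 0 15-12 8 8 5 9 9 8z"/><path data-sink="591 492" data-exterior="1" d="M570 151l-15 12-15 0-5 5-1 8 2 4 0 9-11 15-15 6-16 13-21 11-18 0-15 13-12 0-14 12-22 10-1 9 5 15-2 37-9 17-1 10-12 19-6 3-24 0-6-9-7 2-17 12-5 14-8 8-14 4-2-6-8-7-8-1-7 3 4 14-2 6-9 10 5 11 1 16 24 20 0 6-9 25 4 11 23 19-1 24-6 23 0 8 298-1 0-414z"/><path data-sink="17 183" data-exterior="1" d="M29 114l-13 8 0 76 14 0 9 6 18-2 7-11-2-26-4-22-9-12z"/>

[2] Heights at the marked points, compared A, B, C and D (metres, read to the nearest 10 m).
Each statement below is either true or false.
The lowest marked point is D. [true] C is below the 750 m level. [true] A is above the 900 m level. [false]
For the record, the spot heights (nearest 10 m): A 740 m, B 700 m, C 640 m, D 510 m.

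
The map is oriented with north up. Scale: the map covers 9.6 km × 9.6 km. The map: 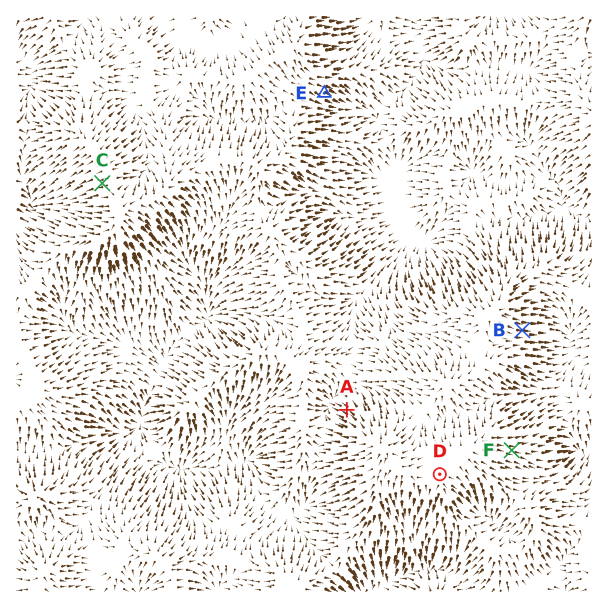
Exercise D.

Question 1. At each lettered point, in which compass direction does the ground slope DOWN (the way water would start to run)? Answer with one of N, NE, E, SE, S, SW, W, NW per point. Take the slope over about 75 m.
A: NW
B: E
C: W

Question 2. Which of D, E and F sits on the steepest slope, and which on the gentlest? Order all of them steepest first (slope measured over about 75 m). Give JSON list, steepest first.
["E", "F", "D"]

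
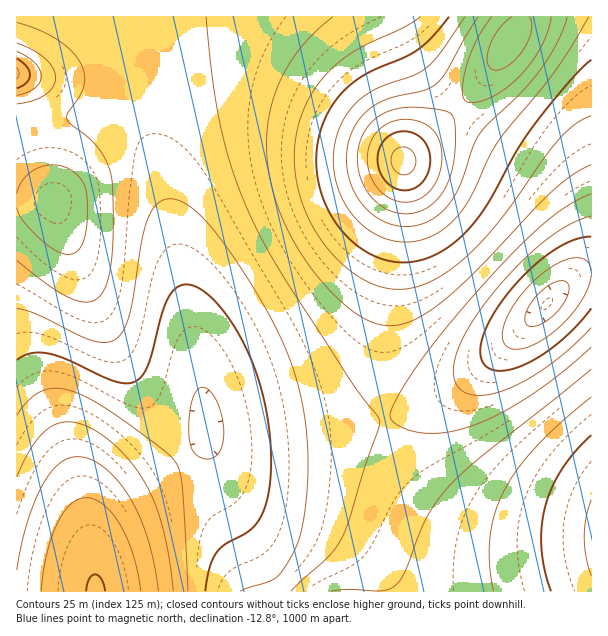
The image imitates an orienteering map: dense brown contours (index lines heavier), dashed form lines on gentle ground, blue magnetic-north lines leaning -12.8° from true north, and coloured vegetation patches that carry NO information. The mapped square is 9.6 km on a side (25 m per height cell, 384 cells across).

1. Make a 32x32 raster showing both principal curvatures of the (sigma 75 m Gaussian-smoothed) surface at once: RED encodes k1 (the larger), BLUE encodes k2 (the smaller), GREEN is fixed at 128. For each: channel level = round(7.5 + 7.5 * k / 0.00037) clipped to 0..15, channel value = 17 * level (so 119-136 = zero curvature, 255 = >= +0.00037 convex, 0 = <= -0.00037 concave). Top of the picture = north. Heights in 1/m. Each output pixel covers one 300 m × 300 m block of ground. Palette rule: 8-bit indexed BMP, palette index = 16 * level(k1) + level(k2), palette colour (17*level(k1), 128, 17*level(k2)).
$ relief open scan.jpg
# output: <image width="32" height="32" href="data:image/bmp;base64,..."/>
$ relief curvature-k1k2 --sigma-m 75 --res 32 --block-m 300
<image width="32" height="32" href="data:image/bmp;base64,Qk02CAAAAAAAADYEAAAoAAAAIAAAACAAAAABAAgAAAAAAAAEAAATCwAAEwsAAAABAAAAAAAAAIAAABGAAAAigAAAM4AAAESAAABVgAAAZoAAAHeAAACIgAAAmYAAAKqAAAC7gAAAzIAAAN2AAADugAAA/4AAAACAEQARgBEAIoARADOAEQBEgBEAVYARAGaAEQB3gBEAiIARAJmAEQCqgBEAu4ARAMyAEQDdgBEA7oARAP+AEQAAgCIAEYAiACKAIgAzgCIARIAiAFWAIgBmgCIAd4AiAIiAIgCZgCIAqoAiALuAIgDMgCIA3YAiAO6AIgD/gCIAAIAzABGAMwAigDMAM4AzAESAMwBVgDMAZoAzAHeAMwCIgDMAmYAzAKqAMwC7gDMAzIAzAN2AMwDugDMA/4AzAACARAARgEQAIoBEADOARABEgEQAVYBEAGaARAB3gEQAiIBEAJmARACqgEQAu4BEAMyARADdgEQA7oBEAP+ARAAAgFUAEYBVACKAVQAzgFUARIBVAFWAVQBmgFUAd4BVAIiAVQCZgFUAqoBVALuAVQDMgFUA3YBVAO6AVQD/gFUAAIBmABGAZgAigGYAM4BmAESAZgBVgGYAZoBmAHeAZgCIgGYAmYBmAKqAZgC7gGYAzIBmAN2AZgDugGYA/4BmAACAdwARgHcAIoB3ADOAdwBEgHcAVYB3AGaAdwB3gHcAiIB3AJmAdwCqgHcAu4B3AMyAdwDdgHcA7oB3AP+AdwAAgIgAEYCIACKAiAAzgIgARICIAFWAiABmgIgAd4CIAIiAiACZgIgAqoCIALuAiADMgIgA3YCIAO6AiAD/gIgAAICZABGAmQAigJkAM4CZAESAmQBVgJkAZoCZAHeAmQCIgJkAmYCZAKqAmQC7gJkAzICZAN2AmQDugJkA/4CZAACAqgARgKoAIoCqADOAqgBEgKoAVYCqAGaAqgB3gKoAiICqAJmAqgCqgKoAu4CqAMyAqgDdgKoA7oCqAP+AqgAAgLsAEYC7ACKAuwAzgLsARIC7AFWAuwBmgLsAd4C7AIiAuwCZgLsAqoC7ALuAuwDMgLsA3YC7AO6AuwD/gLsAAIDMABGAzAAigMwAM4DMAESAzABVgMwAZoDMAHeAzACIgMwAmYDMAKqAzAC7gMwAzIDMAN2AzADugMwA/4DMAACA3QARgN0AIoDdADOA3QBEgN0AVYDdAGaA3QB3gN0AiIDdAJmA3QCqgN0Au4DdAMyA3QDdgN0A7oDdAP+A3QAAgO4AEYDuACKA7gAzgO4ARIDuAFWA7gBmgO4Ad4DuAIiA7gCZgO4AqoDuALuA7gDMgO4A3YDuAO6A7gD/gO4AAID/ABGA/wAigP8AM4D/AESA/wBVgP8AZoD/AHeA/wCIgP8AmYD/AKqA/wC7gP8AzID/AN2A/wDugP8A/4D/AHd3d3Z2dXV2h5enp5eHc5aXloaHh4eHh4eHh4eHh4eHd3d2dnZ1dnaHl6eXh4d1hoaGh4eHh4eHh4eHh4eHh4d3d3Z2dnV2d5enp5eHd3d2h4eHh4eHh4eHh4eHh4eHiHd3dnZ1dXaHl6eXh3d3d3eHh4eHh4iHh4eHh4eHh4eId3d2dnV2doeXp5eHd3d3h4eHh4eHh4eHh4eHh4eHh4h3d3Z2dXaHl6eXh3d3d3eHh4eHh4eHh4eHh4eHh4eHiHd3dnZ2doeXp5eHd3Z3d4eHh4eHh4eHh4eHh4eHh4iIh3d2dnZ3h5eXh3d2d3d3h4eHh4eHh4eHh4eHh4eIiIiHdnZ2doeXp5eHd3Z3d4eHh4eHh4eHh4eHh4eHh4iIiIeGdnZ3h5eXl4d2dnd3h4eHh4eHh4eHhoaGh4eXl4iIh4aGdoeXl5eHd3Z2d3eHh4eHh4eHh4eGhoaGh5eXmJiGhoaHh5enl4d2dnZ3d4eHh4eHh4eHh4aFhYWGh5eXl4aGhoeXl5eHd3Z2d3d3h4eHh4eHh4eHhoWEhISGh5eXhoaHh5inl4d2dnZ3d3eHh4eHh4eHl5eXhoWDcnOGl5eGhoeImKeXh3Z2dnd3d4eHh4eHh4eXl5eWhoRxcHR2l4aHiJiomIeHdnZ2d3d3h4eHh4eHh5eXl5eXhnRgUGSGhoeImKiYh4Z2dnd3d3eHh4eHh4eHl5eXl5eXhmRQYHSHh5ioqIiHhoZ2d3d3d4eHh4eHh4eXl5eXl5eHdnNwcoeImKiYh4eGhoaHh4eHh4eHh4eHl5aXl4eYmJeHhnNyh5ioqJiHhoaGh4eHh4eHh4eHh5aWlpaWh4iYl5eGhYSImKioiIeGhoaHh4eHh4eHh4eWlqamppaWh4eXl5eGhZipqZiIh4aGh4eHh4eHh4eHhpamt8fHppaGh4eXl5eGmKmpqJeGhoaHh4eHh4eHh4eWlbbJ6tm3loaHh4eXl4eXmJiXl4aGh4eHh4eHh4eHhpaluNz93LiWhnd3h4eHh4aHl4eGhoeHh4eHh4eHh4eGlaXI7P3bt5WGd3d3h4eHhYWGhoaHh4eHh4eHh4eHh4aWpbfZ2se1pJaGdnZ2d4eBg4WGd3eHh4eHh4eHh4eHhpaVpre3tbS0ppaGhnV2d8GzlIaHd4eHh4eHh4eHh4eHhpaWlpaVpLXGt5eGhXV29/XFloeHh4eHh4eHh4eHh4eHhoaGdoWVtsfYuJeFhXX1w6SFh4eHh4eHh4eHh4eHh4eHhoZ2doWmyOjZqYaFhZCBhIaHh4eHh4eHh4eHh4eHh4eHh3Z2hYao2enJmIWFhIWHh4eHh4eHh4eHh4eHh4eHh4d3d3Z1hZe56dm4loU="/>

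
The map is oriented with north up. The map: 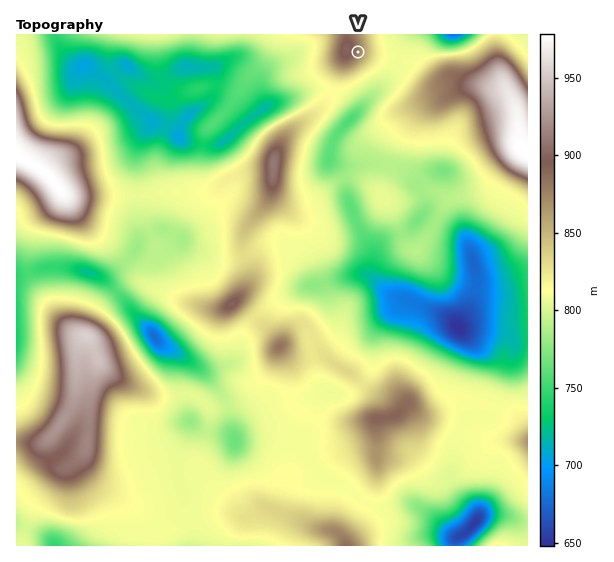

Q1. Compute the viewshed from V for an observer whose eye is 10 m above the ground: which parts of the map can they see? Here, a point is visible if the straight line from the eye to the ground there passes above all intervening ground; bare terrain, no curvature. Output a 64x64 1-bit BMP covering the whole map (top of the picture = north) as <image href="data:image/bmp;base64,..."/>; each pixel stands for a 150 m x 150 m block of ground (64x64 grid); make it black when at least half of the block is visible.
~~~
<image width="64" height="64" href="data:image/bmp;base64,Qk0+AgAAAAAAAD4AAAAoAAAAQAAAAEAAAAABAAEAAAAAAAACAAATCwAAEwsAAAIAAAAAAAAA////AAAAAAAAAEAAAOAAHwAAfAAA4AAHAAA/AA/AAAAAAD8AP4AAAAAAHwD/gAAAAAAfAf8AAAAAAA+B/gAAAAAAD4D+AAAAAAAHgH4AAAQAAAeAfAAA2AAAA4A8AAHgAAADgDgAAeAAAAEAOAAB8AAAAAAQAAH/AAAAAAAAAf8AAAAAAMAB/wAAAAAA/w//AAAAAAA/v/8AAAAAAB///wAAAAAAH///AAAAAAAf//8AAAAAAD///wAAAAAA////ACAAABv//x8AIAAAP//4HwBwAAH//+APAOAAAff/gA8D4AAD//wABwfgAAP/+AADB+AAA//4AAEA4ABx//gAAQAAAD/h8AABAAAAH8BwAAAAAAAPwAAAAAAAAAfgAAAAAAAAA/AAAAAAAAAAPADgAAAAAAAf8PAAAAAAAA/gcAAAAAAAD+A4AAAAAAAf4BgHAAAAAD/AGA8AAAAAf88cfwAAAAB/n//+AAAAAH+f//wAAAAA////+AAAAAD//+B4AAAAAP//gDwAAAAA//8APAAAAAD//wA8AAAAAP//4DwAAAAA///APgAAAAA//8A+AAAAAAc/4D4AAAAAAZ/wPAAAAAAA3/x8AAAAAAB///wAAAAAAD//+AAAAAAAH//4AAAAAAAf//gAAAAAAD//8AAAAAAAf//wAAAAAAA/8fAAAAAAAD/g8A=="/>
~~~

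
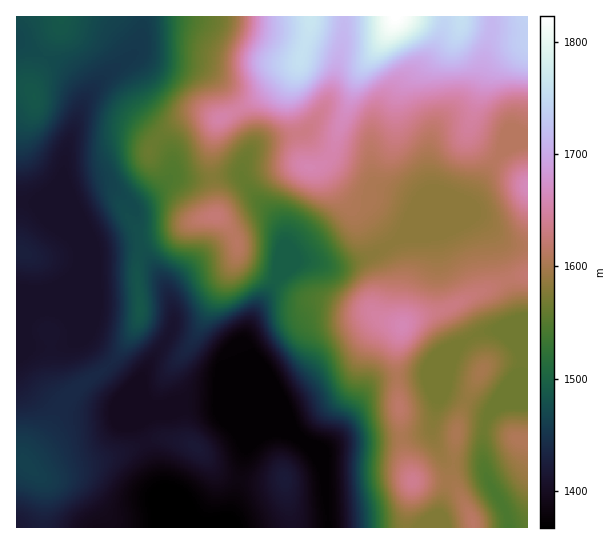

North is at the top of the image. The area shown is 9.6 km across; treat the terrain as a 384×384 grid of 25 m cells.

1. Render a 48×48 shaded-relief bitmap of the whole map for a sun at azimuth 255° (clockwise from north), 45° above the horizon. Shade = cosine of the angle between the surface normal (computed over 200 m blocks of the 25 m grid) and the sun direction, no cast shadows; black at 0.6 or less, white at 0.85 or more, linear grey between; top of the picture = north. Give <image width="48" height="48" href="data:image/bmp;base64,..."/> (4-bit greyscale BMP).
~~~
<image width="48" height="48" href="data:image/bmp;base64,Qk32BAAAAAAAAHYAAAAoAAAAMAAAADAAAAABAAQAAAAAAIAEAAATCwAAEwsAABAAAAAAAAAAAAAAABEREQAiIiIAMzMzAERERABVVVUAZmZmAHd3dwCIiIgAmZmZAKqqqgC7u7sAzMzMAN3d3QDu7u4A////AHd2VWZmVVZmd3d4iIdUWL3e24d3inIDeIh2VVZlVVZmd3d4iIdUWL3e7JZnmWEEiYh2VVVVVWZneHd4iYZDWL3u7aZWiDAmmoh2VVVVVWZ3iHZ4iYZDWM7/7aZFdiFZqndmVVVEVWZ4iHZniYUzWc7/7JU0ZBN6qXZlVVVVVWeImGVXiXUzac7/24U0VCSKmGZVVVVVVWeIh1RGiHQ0ac7u2nQ1ZDWamGZVVVVVZneIdTNWd2RWec7/2mRGdTWal2ZVVURVZnd3ZDRmZmZ4ir7/2mVXhTWah2ZmZURGZ3ZmU0VmZmeKqr3/2WRXhTWIdmZmZURWZmZmVFZmZmesurzu2VNHhkV3ZWd3ZlRWZmdmVFZmZni8y7vNyUNGd1VmZnd3dlRFZ3dmVFZmZnrMzMqsuENGeHVWZnd3d2VVV4dmVFZmZ5zLzcqaqENWeIZFZnd2d3ZVRoh2RFZmZ73LzcqJp0RWeIdEVndmZ3d2VXiGQ0Zmed7LvcqZl0NWeIdUVnd2ZniIZFeIUzVnjO7KvMuZl0JGZ3dUVnd2ZniahTWIdDRorf25rMuZmFM0ZnZVZnd2ZnibpiNplkNYzuyZrMqYh2Q0VWZmZndmZmebtyFZqWRHvtuYrLqYd2RFVVVmZ2ZmZmebtyFau4U1ncqIm7qHZlVWZVVmZmZmZmectyJrzKdDerqIiqqGVVVWZmZlZnd2ZmectiSL3LlTR5mHeJqGVVVWd2ZmZ3dmZmespjabzMpjI2d3eJqXZmVWd3Zmd3dmZmerplirvMpzAUZ3iaqXdmZmd3Znd2ZVVmerp4q6q7qDAEZ4mrqHd2Zmd2Znd2VVZmirqKzKmapyADeJq7l2ZmZmd3ZneFVWZni7qL7aiJhRAEeZvLh2ZmZmZ3d3iVVmZnm7iL7aiHYwAleau6dmZmZmZnd4mmZmZ4u5eM3Kh2QRJGiruodmZWZmZmeKqmZmZ5uoecyph2MSRoq7mHZmZWZmZneau2ZmeKuYm7qYh2Q0eau6hlVmZWZmd3ibumZmeaqJvKh4iGVWmruodURWZmZnd3iaqWZVeaqb3Jd4mGVXm7uXZURWdmZ3iHeJmGVFeaqc23Z5qXVXm7qGZkNXdmZ4mHZnd2VEaaqrynZ5unRGirl3d1NHh2V4mHVWZmVEWKqruod5u4VFiql3iFNHh2VomGVFZnZDR6uqqYiKu5VFeqh3iGRHh2VomHVFZ3dTRpqpmZmquoZWiZhmiXVHh2VniHVFd3dTNomZiJqqqXZ4mpdUaZZWh2ZniIZVd3ZURXiYh4mql2eaqphTSKhWd3Z3eIdmd3ZUVWeId4mql3m8y6hjN6llZ3d3d4h3eGZVVmZ3d4m6mJrNyqljNpp0Rnh3d3eIiGZmZmZnd4q7qZvdypl0NYqWRGeIhmeJmHd3ZmZmZ4rLqZvMuZl0NHq5ZEaJhlaJmHd3ZmZmZ4vLmIq8upmFNHrLhURnhkV4iHeHZlVmZ4vLmIm8y6qWM2rMp0M1h0RoiHd3ZlVmZoq6mIm926qXQ2rMp1Mkd0NoiA=="/>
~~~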